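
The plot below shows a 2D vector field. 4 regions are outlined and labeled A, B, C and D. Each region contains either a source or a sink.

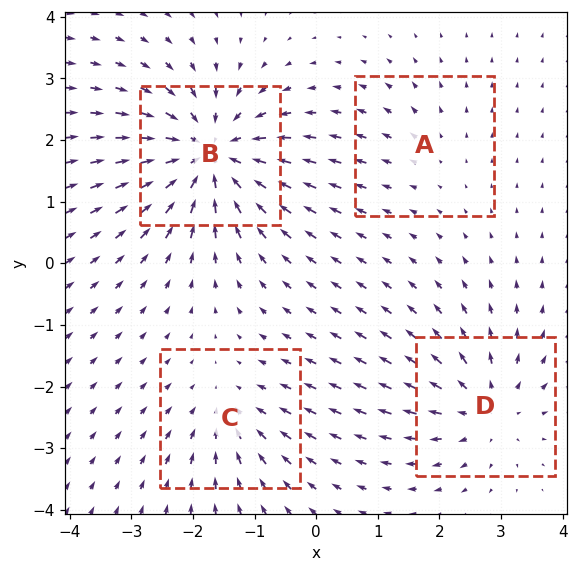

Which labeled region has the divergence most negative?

B

Divergence at each region's feature centre — A: about +2, B: about -8, C: about -4, D: about +5. Region B is most negative.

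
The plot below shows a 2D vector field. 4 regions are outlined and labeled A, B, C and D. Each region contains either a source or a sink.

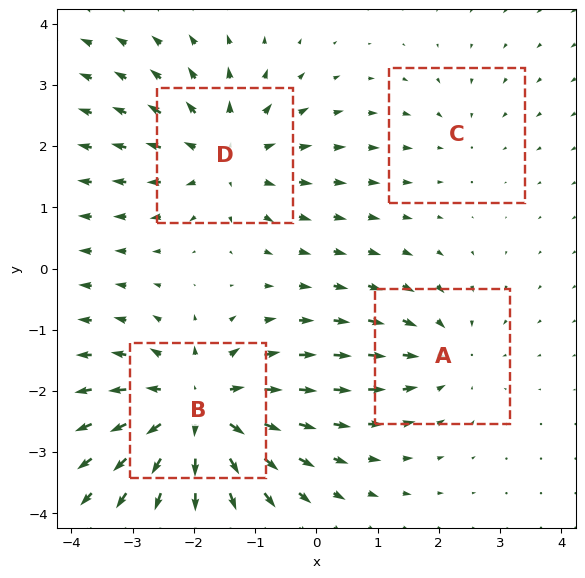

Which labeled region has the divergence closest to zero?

C

Divergence at each region's feature centre — A: about -3, B: about +7, C: about -2, D: about +5. Region C is closest to zero.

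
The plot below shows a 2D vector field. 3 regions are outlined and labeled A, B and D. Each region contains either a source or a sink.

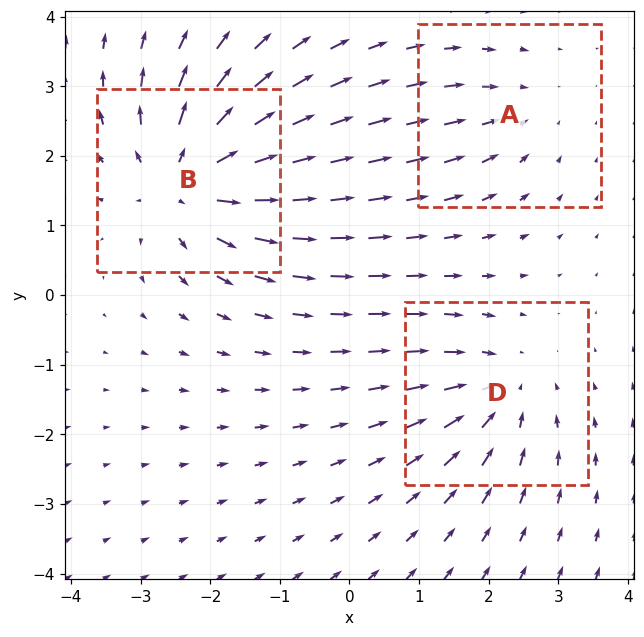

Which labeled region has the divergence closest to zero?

Divergence at each region's feature centre — A: about -2, B: about +5, D: about -3. Region A is closest to zero.

A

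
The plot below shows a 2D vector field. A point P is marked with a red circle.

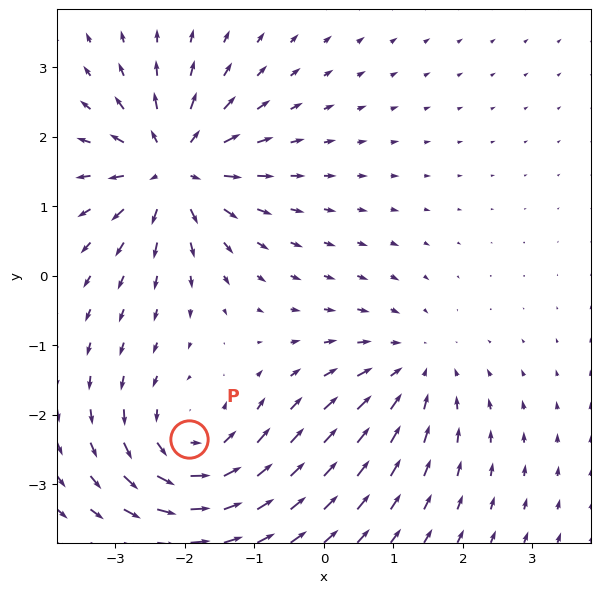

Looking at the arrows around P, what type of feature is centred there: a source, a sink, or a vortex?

vortex

At P (-1.9, -2.3) the arrows circulate counterclockwise. Divergence ≈0, curl about +5 — near-zero divergence with nonzero curl is a vortex.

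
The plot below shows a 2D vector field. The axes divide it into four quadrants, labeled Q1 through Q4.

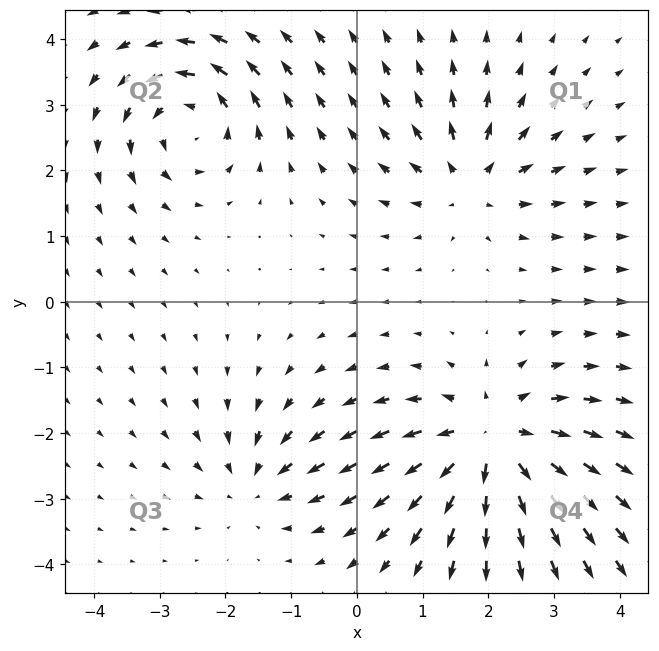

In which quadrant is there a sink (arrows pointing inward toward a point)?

Q3

The sink sits at approximately (-1.5, -2.8), which lies in quadrant Q3. The divergence there is about -3, negative as expected for a sink.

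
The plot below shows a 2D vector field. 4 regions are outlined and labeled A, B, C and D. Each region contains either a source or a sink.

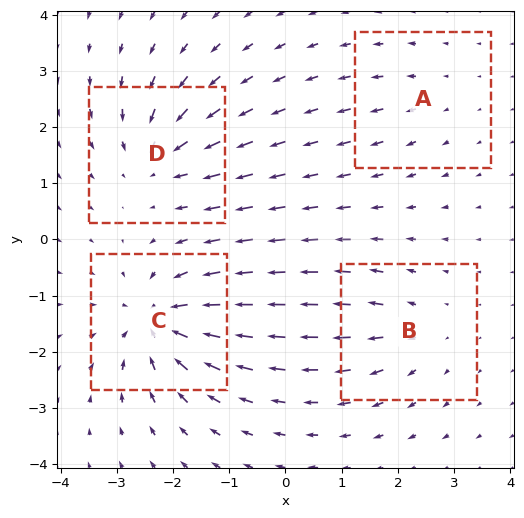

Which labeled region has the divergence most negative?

Divergence at each region's feature centre — A: about +2, B: about +4, C: about -7, D: about -5. Region C is most negative.

C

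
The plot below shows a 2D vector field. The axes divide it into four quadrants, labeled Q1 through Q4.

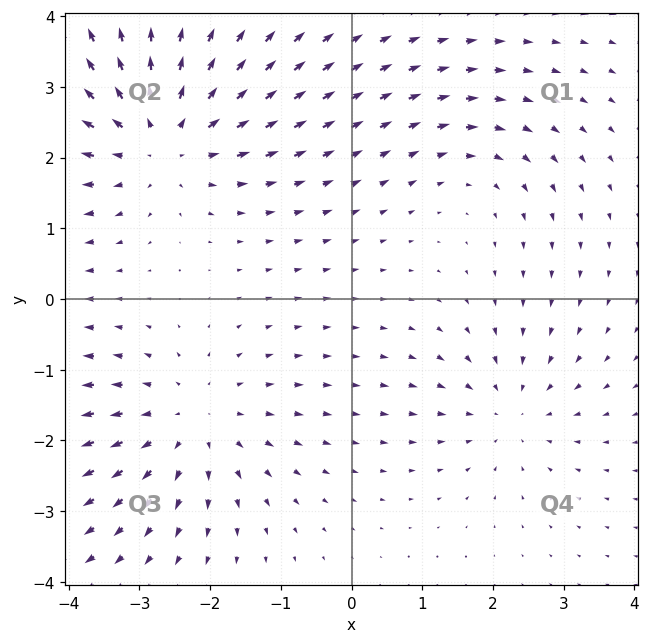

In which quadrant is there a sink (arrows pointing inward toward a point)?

Q4

The sink sits at approximately (2.2, -1.6), which lies in quadrant Q4. The divergence there is about -3, negative as expected for a sink.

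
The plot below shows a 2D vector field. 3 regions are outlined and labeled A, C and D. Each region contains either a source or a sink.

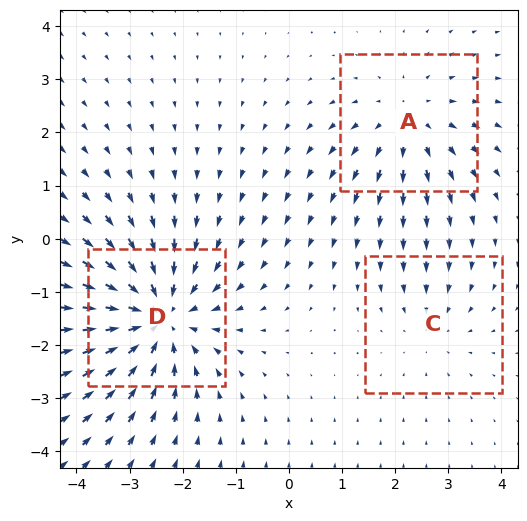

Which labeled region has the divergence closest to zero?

C

Divergence at each region's feature centre — A: about +3, C: about -2, D: about -4. Region C is closest to zero.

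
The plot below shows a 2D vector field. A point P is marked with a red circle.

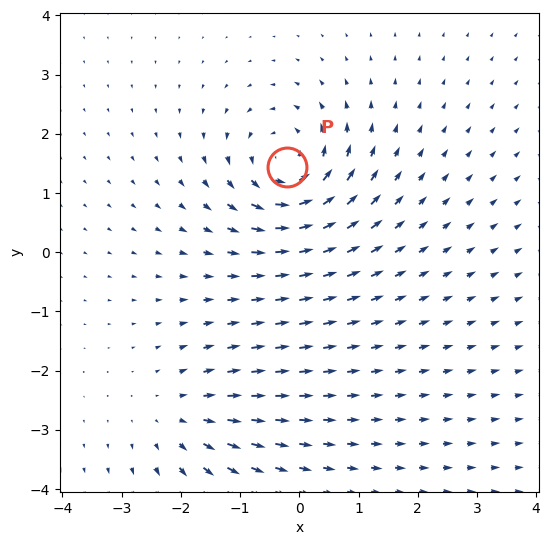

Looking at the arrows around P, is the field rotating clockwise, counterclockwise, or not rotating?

Near P at (-0.2, 1.4) the arrows circulate counterclockwise. The curl (z-component) there is about +5; positive curl means counterclockwise rotation.

counterclockwise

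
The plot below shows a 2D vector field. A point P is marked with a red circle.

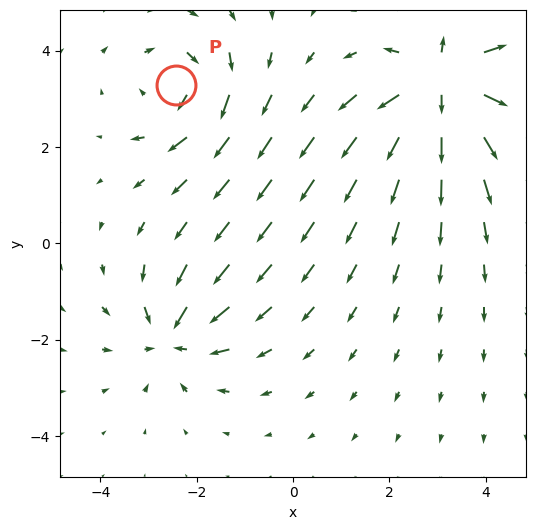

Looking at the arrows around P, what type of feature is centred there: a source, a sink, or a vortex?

At P (-2.4, 3.3) the arrows circulate clockwise. Divergence ≈0, curl about -4 — near-zero divergence with nonzero curl is a vortex.

vortex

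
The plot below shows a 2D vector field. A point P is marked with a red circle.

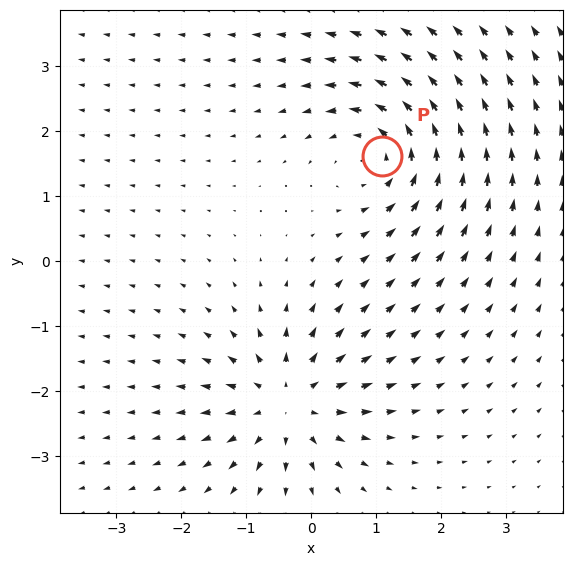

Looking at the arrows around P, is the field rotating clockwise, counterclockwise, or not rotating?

Near P at (1.1, 1.6) the arrows circulate counterclockwise. The curl (z-component) there is about +5; positive curl means counterclockwise rotation.

counterclockwise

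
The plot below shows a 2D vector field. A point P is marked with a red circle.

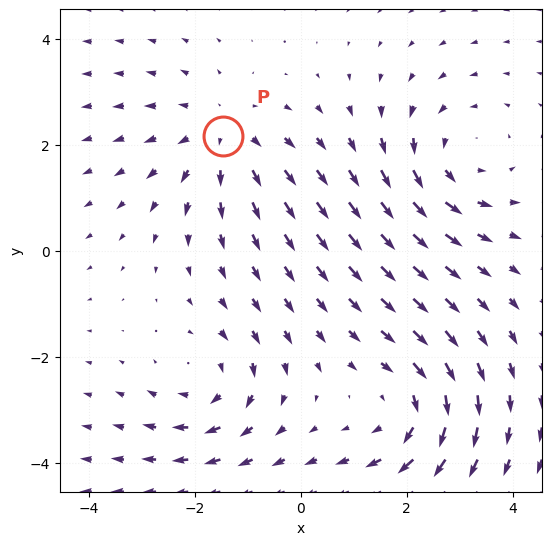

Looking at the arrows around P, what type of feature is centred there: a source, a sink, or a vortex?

source

At P (-1.5, 2.2) the arrows spread outward. Divergence about +3, curl ≈0 — positive divergence with near-zero curl is a source.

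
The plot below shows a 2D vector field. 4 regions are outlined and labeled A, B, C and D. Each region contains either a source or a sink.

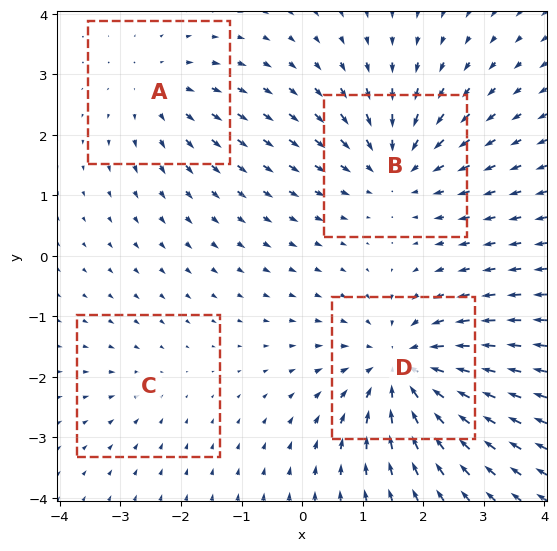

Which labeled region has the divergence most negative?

Divergence at each region's feature centre — A: about +3, B: about -5, C: about -2, D: about -6. Region D is most negative.

D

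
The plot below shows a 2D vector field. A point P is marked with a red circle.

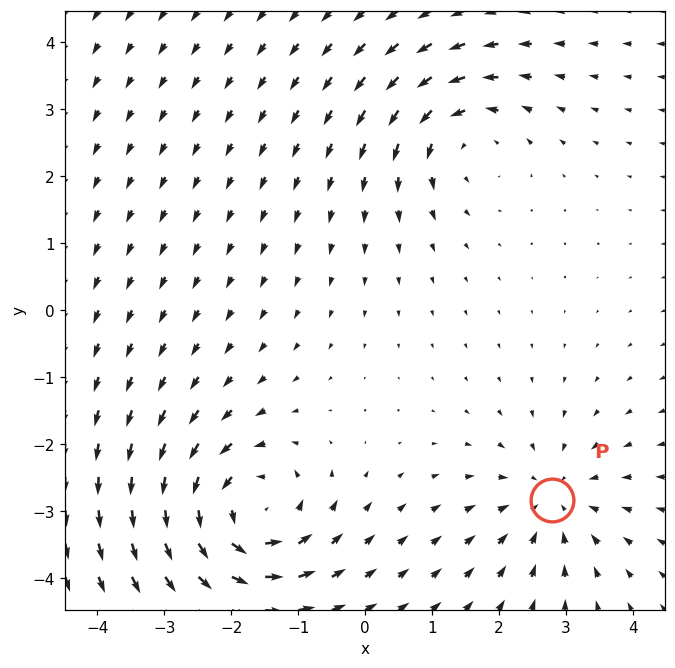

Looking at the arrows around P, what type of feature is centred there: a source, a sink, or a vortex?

sink

At P (2.8, -2.8) the arrows converge inward. Divergence about -3, curl ≈0 — negative divergence with near-zero curl is a sink.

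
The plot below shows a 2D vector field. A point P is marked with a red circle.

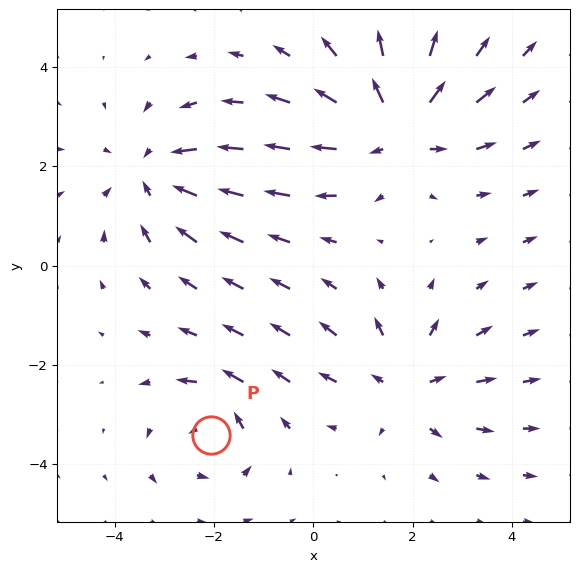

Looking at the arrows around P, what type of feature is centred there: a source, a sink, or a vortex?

vortex

At P (-2.1, -3.4) the arrows circulate counterclockwise. Divergence ≈0, curl about +3 — near-zero divergence with nonzero curl is a vortex.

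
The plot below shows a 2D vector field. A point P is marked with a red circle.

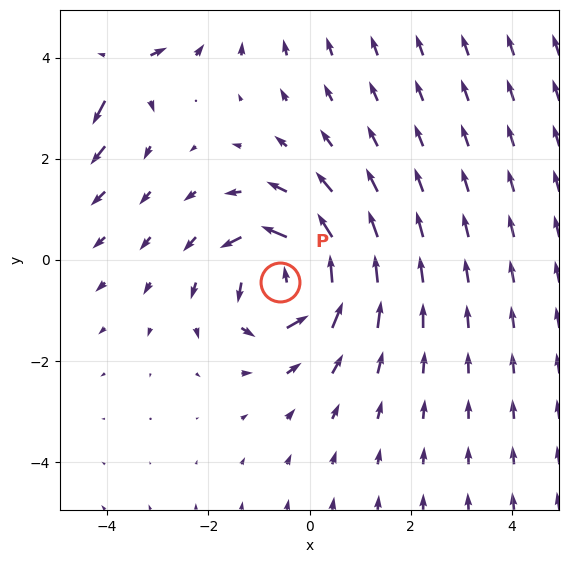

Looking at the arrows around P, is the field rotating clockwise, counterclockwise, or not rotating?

Near P at (-0.6, -0.4) the arrows circulate counterclockwise. The curl (z-component) there is about +4; positive curl means counterclockwise rotation.

counterclockwise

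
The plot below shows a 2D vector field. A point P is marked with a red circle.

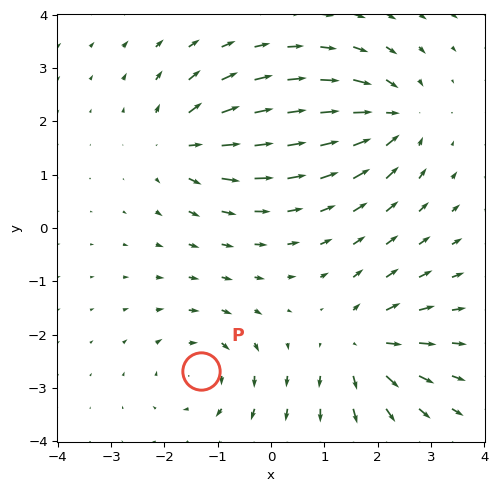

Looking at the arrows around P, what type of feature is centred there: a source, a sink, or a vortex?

vortex

At P (-1.3, -2.7) the arrows circulate clockwise. Divergence ≈0, curl about -4 — near-zero divergence with nonzero curl is a vortex.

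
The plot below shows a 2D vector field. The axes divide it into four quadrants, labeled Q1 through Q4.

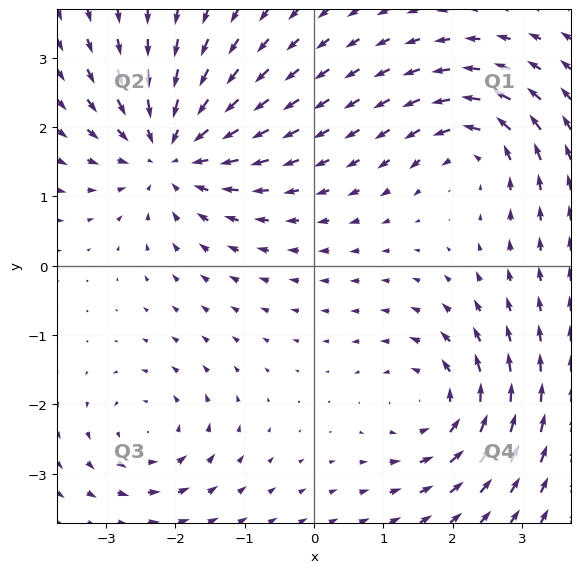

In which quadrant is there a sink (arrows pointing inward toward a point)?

The sink sits at approximately (-2.1, 1.6), which lies in quadrant Q2. The divergence there is about -5, negative as expected for a sink.

Q2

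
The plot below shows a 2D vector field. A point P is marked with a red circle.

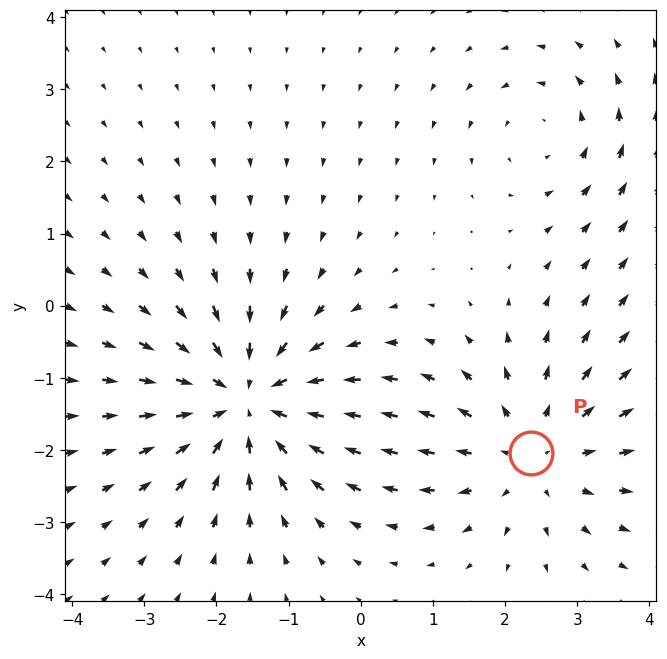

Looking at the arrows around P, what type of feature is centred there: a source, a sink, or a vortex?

At P (2.4, -2.0) the arrows spread outward. Divergence about +3, curl ≈0 — positive divergence with near-zero curl is a source.

source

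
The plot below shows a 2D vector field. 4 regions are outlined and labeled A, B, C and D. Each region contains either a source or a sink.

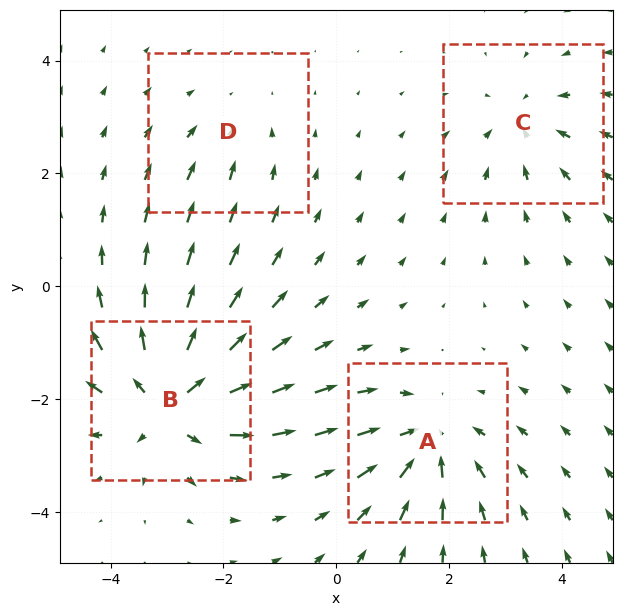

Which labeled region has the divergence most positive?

B

Divergence at each region's feature centre — A: about -5, B: about +7, C: about -3, D: about -2. Region B is most positive.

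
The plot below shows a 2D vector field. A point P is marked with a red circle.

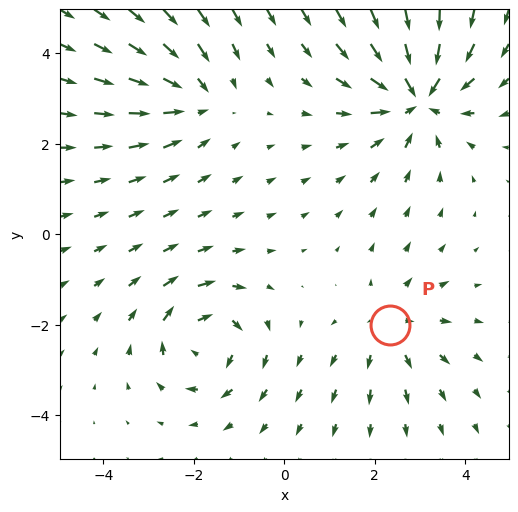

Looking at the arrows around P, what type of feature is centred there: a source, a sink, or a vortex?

At P (2.3, -2.0) the arrows spread outward. Divergence about +2, curl ≈0 — positive divergence with near-zero curl is a source.

source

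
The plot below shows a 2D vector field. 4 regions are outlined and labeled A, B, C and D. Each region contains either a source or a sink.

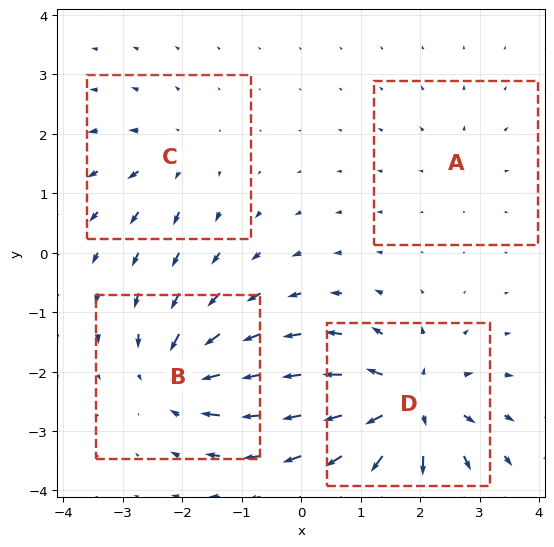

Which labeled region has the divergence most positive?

Divergence at each region's feature centre — A: about +2, B: about -6, C: about +4, D: about +8. Region D is most positive.

D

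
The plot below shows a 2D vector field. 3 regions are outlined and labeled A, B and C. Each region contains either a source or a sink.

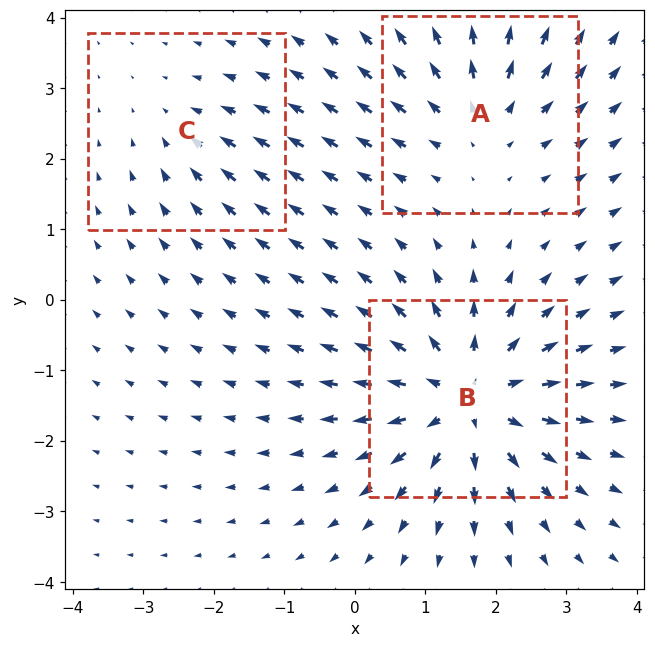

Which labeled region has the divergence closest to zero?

Divergence at each region's feature centre — A: about +3, B: about +5, C: about -2. Region C is closest to zero.

C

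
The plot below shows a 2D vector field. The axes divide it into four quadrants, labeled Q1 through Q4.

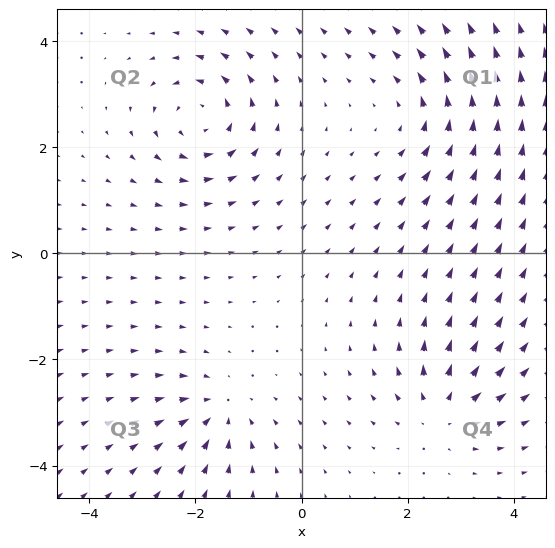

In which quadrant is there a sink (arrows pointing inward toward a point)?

The sink sits at approximately (-1.5, -3.0), which lies in quadrant Q3. The divergence there is about -4, negative as expected for a sink.

Q3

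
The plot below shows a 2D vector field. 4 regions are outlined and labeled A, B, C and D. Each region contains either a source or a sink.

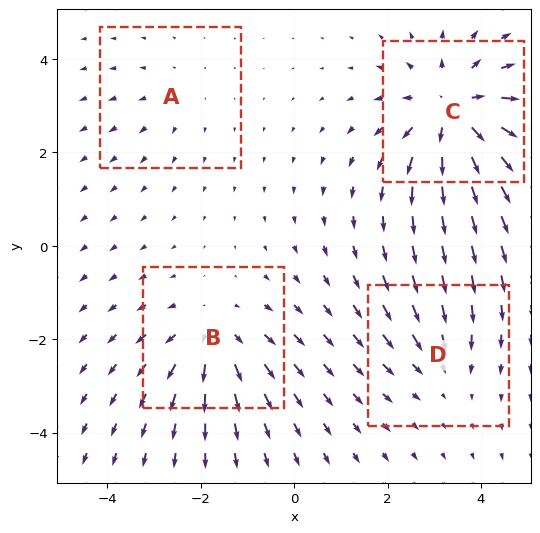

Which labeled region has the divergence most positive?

Divergence at each region's feature centre — A: about +2, B: about +5, C: about +7, D: about -3. Region C is most positive.

C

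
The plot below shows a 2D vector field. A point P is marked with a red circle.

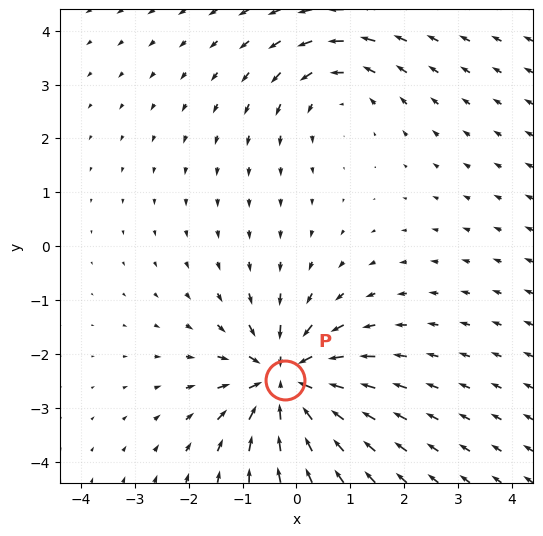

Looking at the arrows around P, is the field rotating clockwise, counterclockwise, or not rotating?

Near P at (-0.2, -2.5) the arrows show no circulation. The curl there is ≈0.

not rotating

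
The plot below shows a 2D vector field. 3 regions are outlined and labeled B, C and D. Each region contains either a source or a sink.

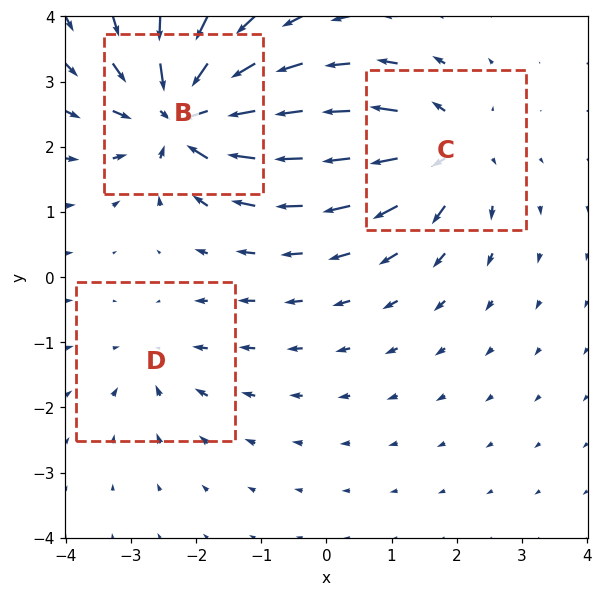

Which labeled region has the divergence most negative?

Divergence at each region's feature centre — B: about -6, C: about +4, D: about -2. Region B is most negative.

B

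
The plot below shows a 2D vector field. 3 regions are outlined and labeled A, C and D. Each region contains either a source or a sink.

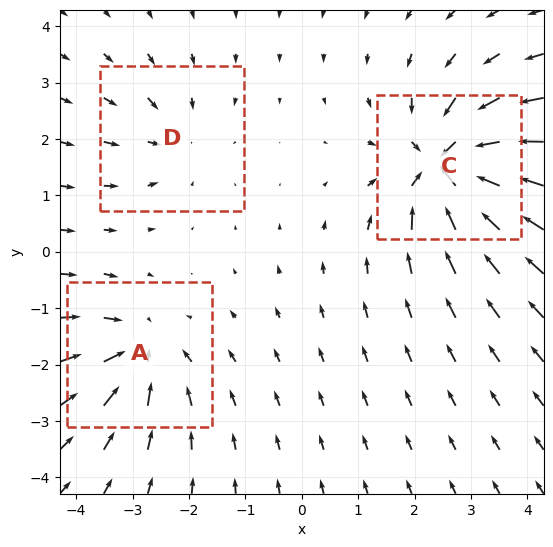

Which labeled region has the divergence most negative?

C

Divergence at each region's feature centre — A: about -4, C: about -6, D: about -2. Region C is most negative.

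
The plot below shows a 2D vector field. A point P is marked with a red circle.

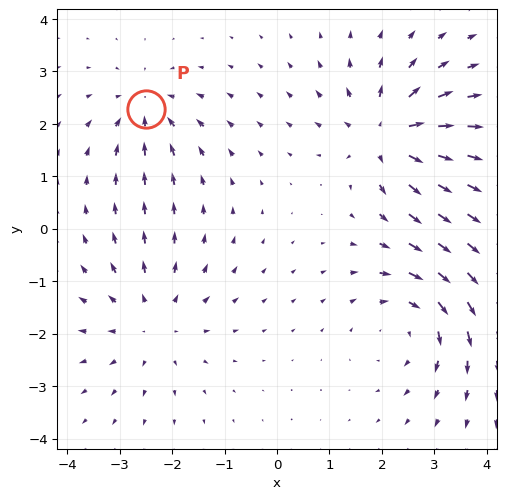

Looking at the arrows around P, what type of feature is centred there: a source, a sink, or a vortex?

sink

At P (-2.5, 2.3) the arrows converge inward. Divergence about -4, curl ≈0 — negative divergence with near-zero curl is a sink.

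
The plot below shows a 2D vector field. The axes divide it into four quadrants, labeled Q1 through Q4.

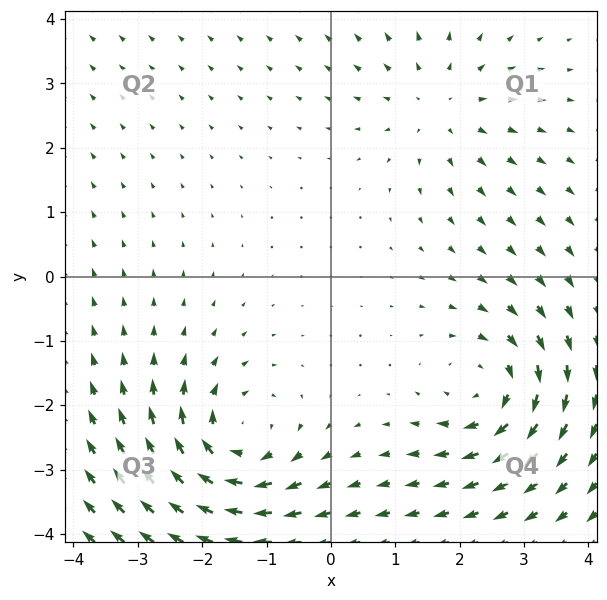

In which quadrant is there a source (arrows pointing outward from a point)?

Q1

The source sits at approximately (1.7, 2.7), which lies in quadrant Q1. The divergence there is about +3, positive as expected for a source.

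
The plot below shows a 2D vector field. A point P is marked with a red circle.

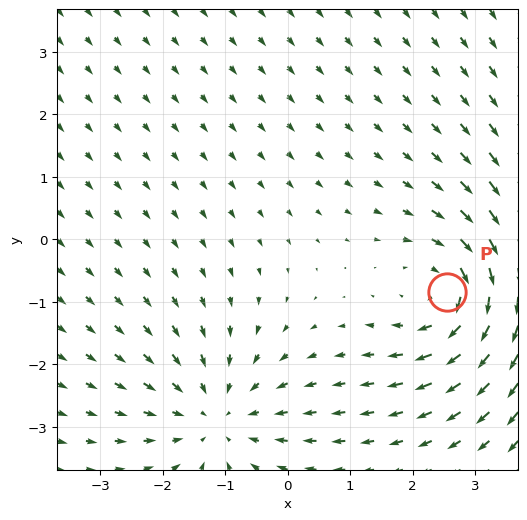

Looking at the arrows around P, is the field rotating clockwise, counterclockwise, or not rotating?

Near P at (2.6, -0.8) the arrows circulate clockwise. The curl (z-component) there is about -3; negative curl means clockwise rotation.

clockwise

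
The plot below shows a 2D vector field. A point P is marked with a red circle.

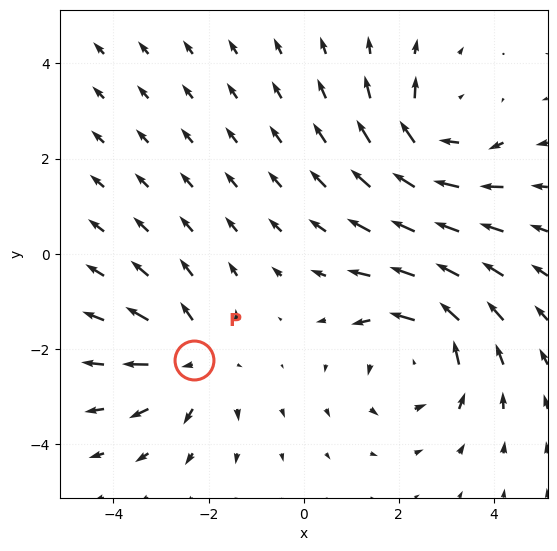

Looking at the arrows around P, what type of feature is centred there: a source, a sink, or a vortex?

source

At P (-2.3, -2.2) the arrows spread outward. Divergence about +3, curl ≈0 — positive divergence with near-zero curl is a source.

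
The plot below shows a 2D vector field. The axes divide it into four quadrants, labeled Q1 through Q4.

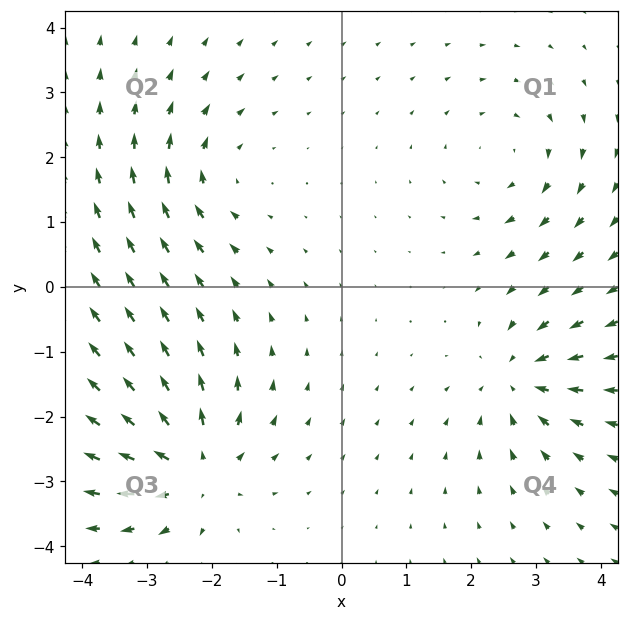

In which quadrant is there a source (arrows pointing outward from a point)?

The source sits at approximately (-2.3, -2.8), which lies in quadrant Q3. The divergence there is about +6, positive as expected for a source.

Q3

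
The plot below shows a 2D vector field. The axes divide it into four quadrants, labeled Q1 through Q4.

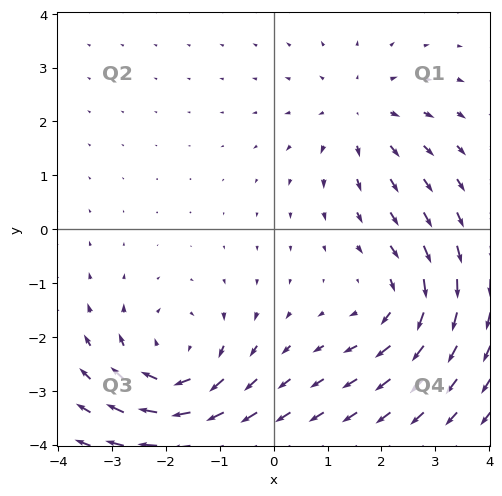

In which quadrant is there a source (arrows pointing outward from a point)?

The source sits at approximately (1.6, 2.1), which lies in quadrant Q1. The divergence there is about +2, positive as expected for a source.

Q1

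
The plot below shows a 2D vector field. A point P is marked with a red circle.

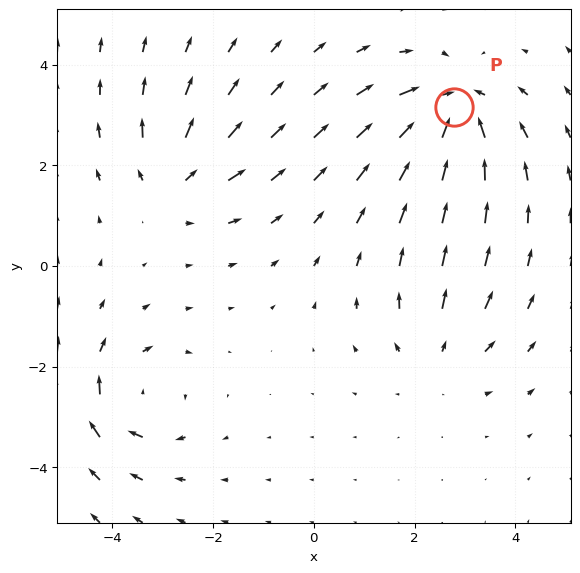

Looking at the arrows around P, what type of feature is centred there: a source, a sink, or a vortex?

At P (2.8, 3.2) the arrows converge inward. Divergence about -6, curl ≈0 — negative divergence with near-zero curl is a sink.

sink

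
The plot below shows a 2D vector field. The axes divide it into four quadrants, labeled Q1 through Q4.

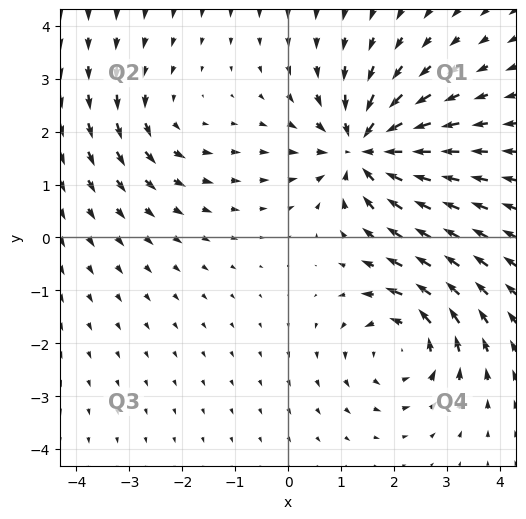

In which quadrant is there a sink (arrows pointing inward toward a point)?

Q1

The sink sits at approximately (1.4, 1.7), which lies in quadrant Q1. The divergence there is about -5, negative as expected for a sink.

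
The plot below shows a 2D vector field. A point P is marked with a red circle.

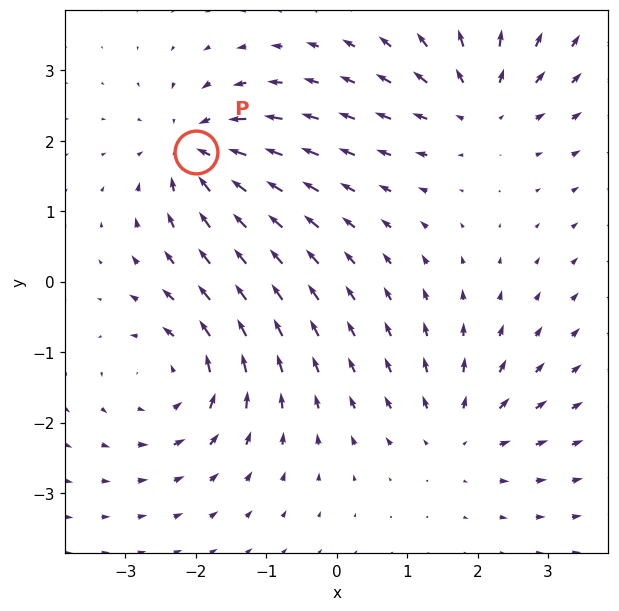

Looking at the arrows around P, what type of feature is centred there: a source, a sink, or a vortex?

At P (-2.0, 1.8) the arrows converge inward. Divergence about -5, curl ≈0 — negative divergence with near-zero curl is a sink.

sink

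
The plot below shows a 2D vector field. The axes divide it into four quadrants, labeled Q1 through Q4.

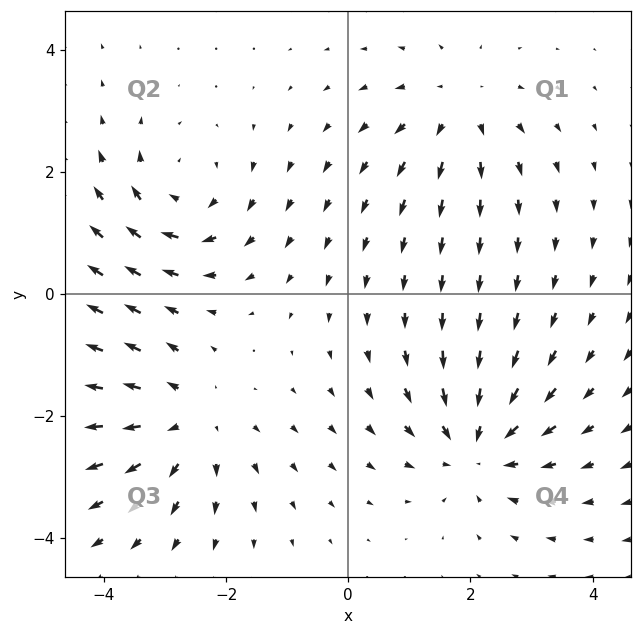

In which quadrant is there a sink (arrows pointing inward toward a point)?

The sink sits at approximately (2.1, -2.5), which lies in quadrant Q4. The divergence there is about -5, negative as expected for a sink.

Q4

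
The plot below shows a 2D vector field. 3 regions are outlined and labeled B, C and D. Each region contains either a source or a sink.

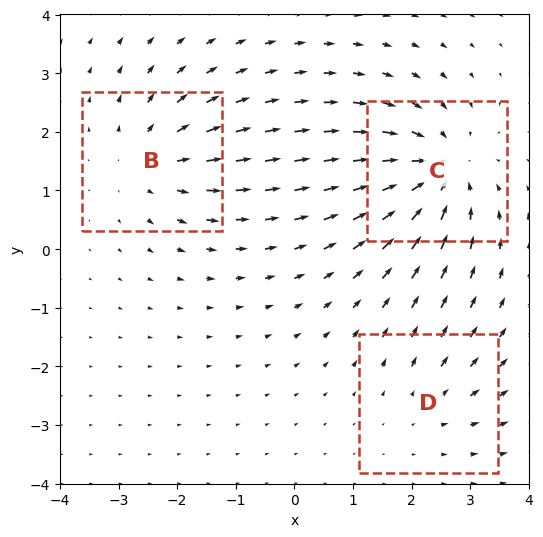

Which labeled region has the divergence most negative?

C

Divergence at each region's feature centre — B: about +3, C: about -5, D: about +2. Region C is most negative.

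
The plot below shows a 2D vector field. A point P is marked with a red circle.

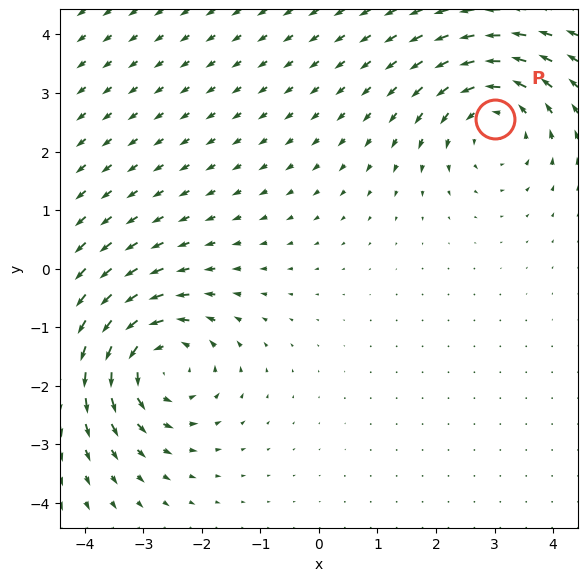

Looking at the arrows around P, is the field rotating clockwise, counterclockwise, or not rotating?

counterclockwise

Near P at (3.0, 2.5) the arrows circulate counterclockwise. The curl (z-component) there is about +4; positive curl means counterclockwise rotation.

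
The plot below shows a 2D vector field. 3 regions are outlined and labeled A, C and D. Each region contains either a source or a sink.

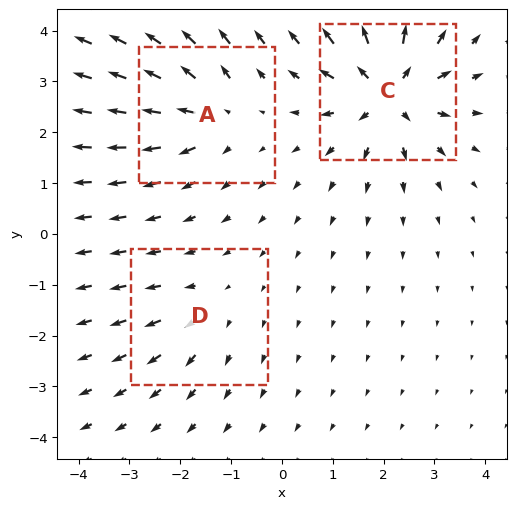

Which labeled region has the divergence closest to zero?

Divergence at each region's feature centre — A: about +4, C: about +6, D: about +2. Region D is closest to zero.

D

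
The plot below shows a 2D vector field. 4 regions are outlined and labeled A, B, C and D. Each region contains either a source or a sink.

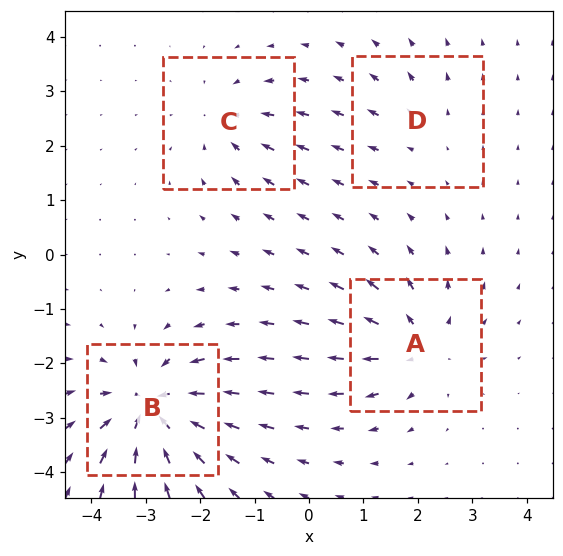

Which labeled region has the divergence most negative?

Divergence at each region's feature centre — A: about +5, B: about -8, C: about -4, D: about +2. Region B is most negative.

B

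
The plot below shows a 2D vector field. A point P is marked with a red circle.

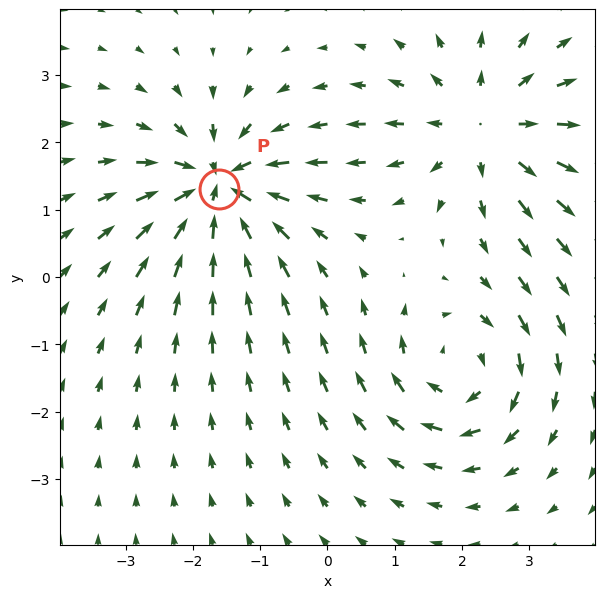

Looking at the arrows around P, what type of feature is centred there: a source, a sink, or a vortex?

sink

At P (-1.6, 1.3) the arrows converge inward. Divergence about -7, curl ≈0 — negative divergence with near-zero curl is a sink.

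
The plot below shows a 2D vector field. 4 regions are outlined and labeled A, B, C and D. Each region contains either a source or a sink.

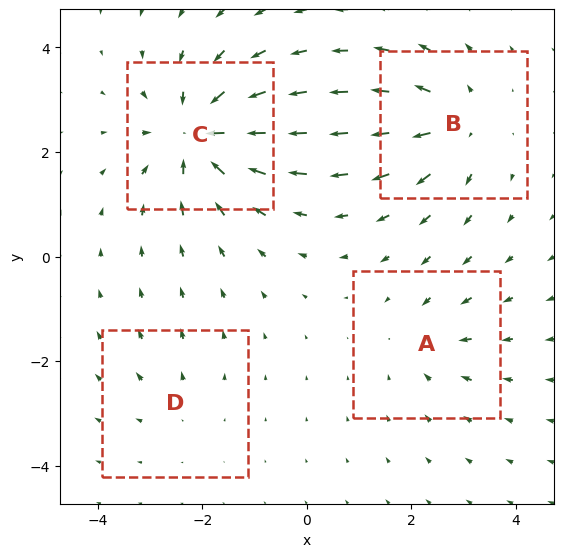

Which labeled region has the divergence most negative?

Divergence at each region's feature centre — A: about -3, B: about +5, C: about -7, D: about +2. Region C is most negative.

C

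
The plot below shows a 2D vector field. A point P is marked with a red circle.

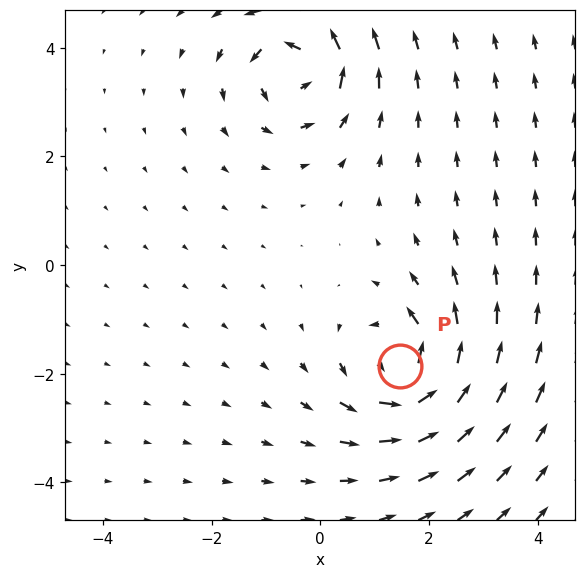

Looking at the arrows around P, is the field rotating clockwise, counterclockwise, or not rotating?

counterclockwise

Near P at (1.5, -1.9) the arrows circulate counterclockwise. The curl (z-component) there is about +6; positive curl means counterclockwise rotation.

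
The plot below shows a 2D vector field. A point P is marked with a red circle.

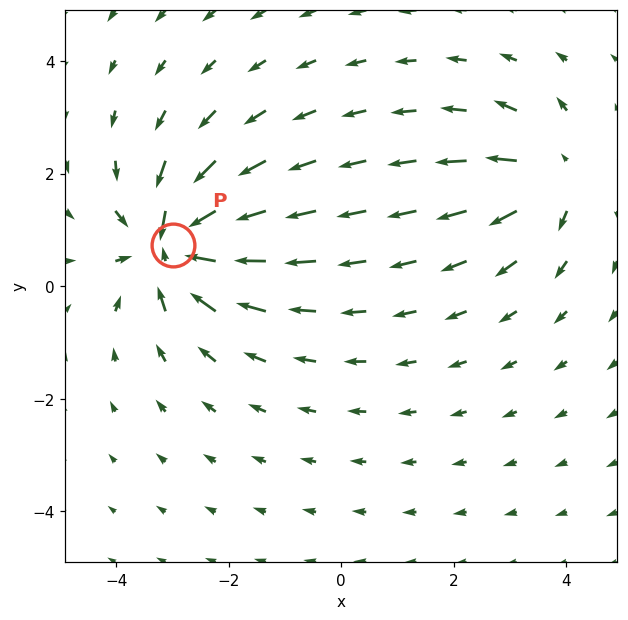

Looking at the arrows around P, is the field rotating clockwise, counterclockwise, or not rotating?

not rotating

Near P at (-3.0, 0.7) the arrows show no circulation. The curl there is ≈0.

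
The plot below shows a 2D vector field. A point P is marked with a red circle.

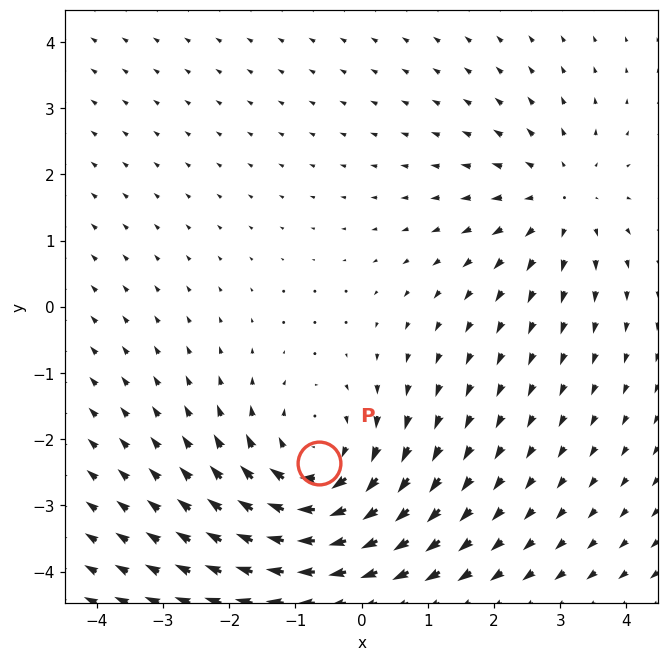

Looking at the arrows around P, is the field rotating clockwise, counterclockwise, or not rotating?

clockwise

Near P at (-0.6, -2.4) the arrows circulate clockwise. The curl (z-component) there is about -3; negative curl means clockwise rotation.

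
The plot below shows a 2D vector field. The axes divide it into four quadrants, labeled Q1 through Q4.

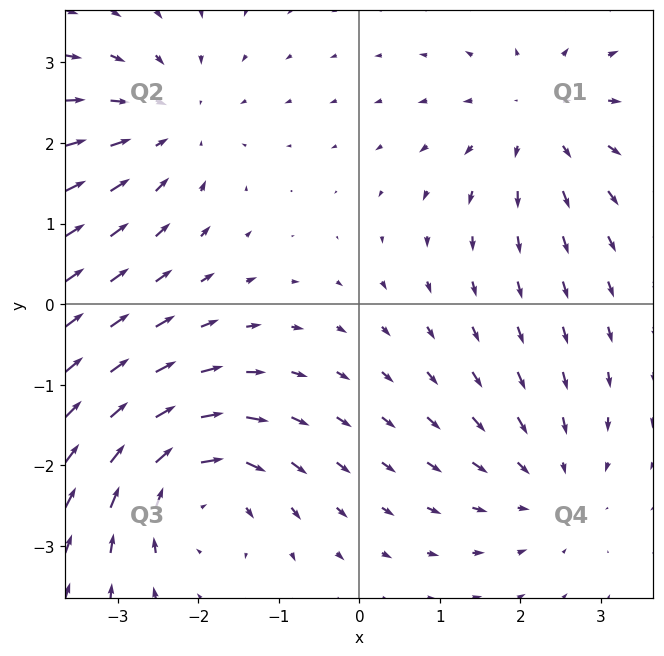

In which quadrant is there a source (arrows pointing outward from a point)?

Q1

The source sits at approximately (2.2, 2.3), which lies in quadrant Q1. The divergence there is about +3, positive as expected for a source.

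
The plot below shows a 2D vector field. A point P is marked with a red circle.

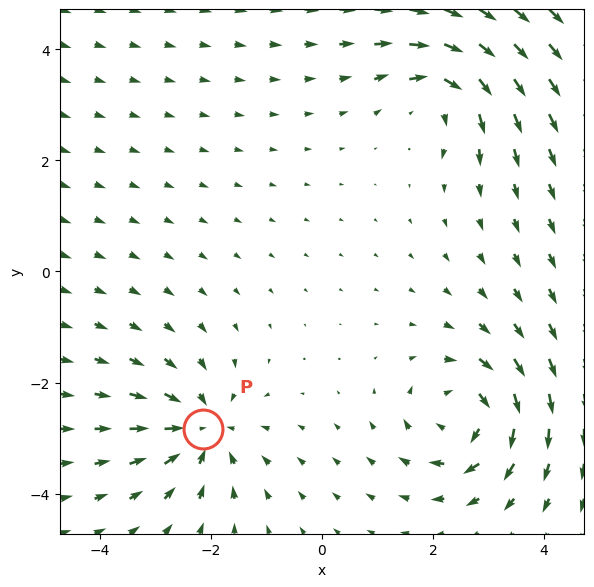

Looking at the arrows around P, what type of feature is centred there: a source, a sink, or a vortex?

At P (-2.1, -2.8) the arrows converge inward. Divergence about -4, curl ≈0 — negative divergence with near-zero curl is a sink.

sink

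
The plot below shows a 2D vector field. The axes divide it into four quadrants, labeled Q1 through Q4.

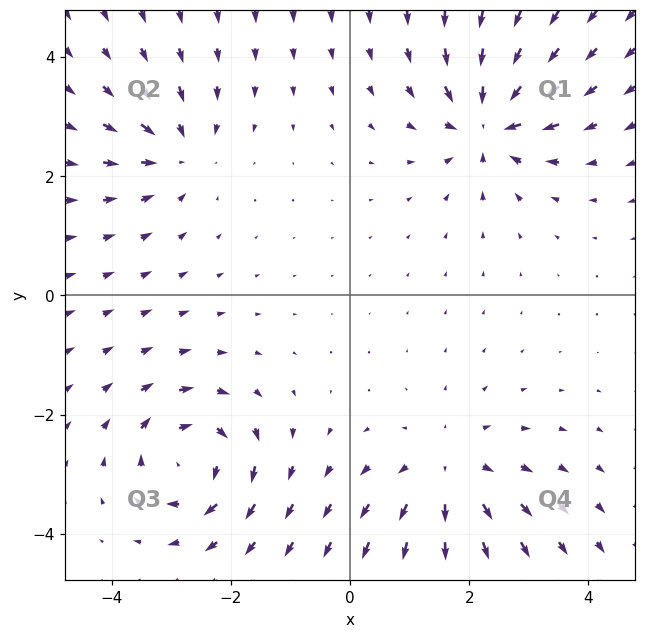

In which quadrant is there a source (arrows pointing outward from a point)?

The source sits at approximately (1.7, -3.0), which lies in quadrant Q4. The divergence there is about +4, positive as expected for a source.

Q4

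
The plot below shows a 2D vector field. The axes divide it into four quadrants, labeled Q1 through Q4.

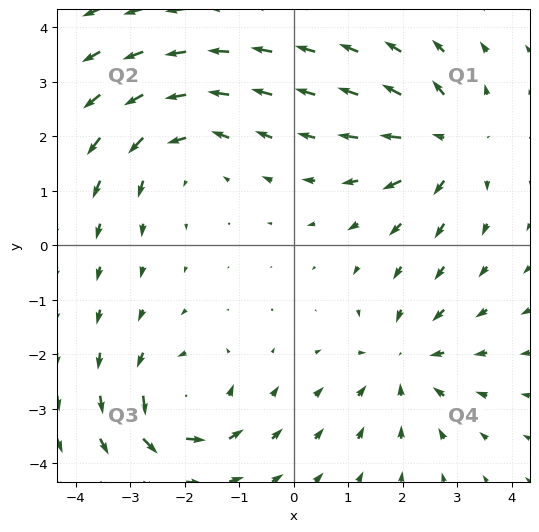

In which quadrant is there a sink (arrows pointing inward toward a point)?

The sink sits at approximately (2.0, -2.1), which lies in quadrant Q4. The divergence there is about -4, negative as expected for a sink.

Q4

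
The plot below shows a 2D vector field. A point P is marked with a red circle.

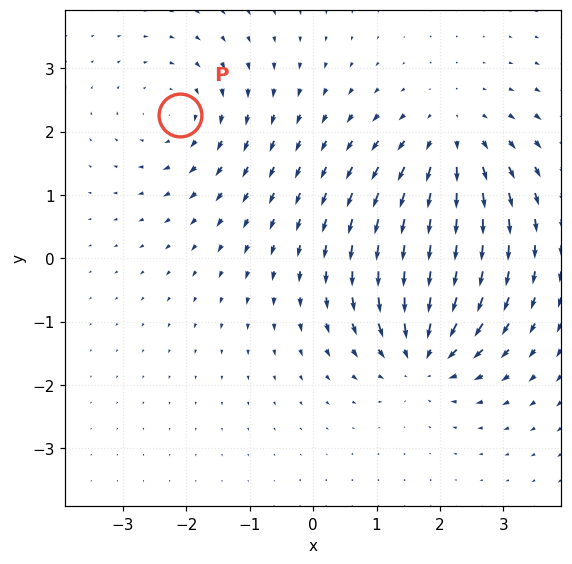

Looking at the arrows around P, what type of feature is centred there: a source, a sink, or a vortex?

vortex

At P (-2.1, 2.3) the arrows circulate clockwise. Divergence ≈0, curl about -3 — near-zero divergence with nonzero curl is a vortex.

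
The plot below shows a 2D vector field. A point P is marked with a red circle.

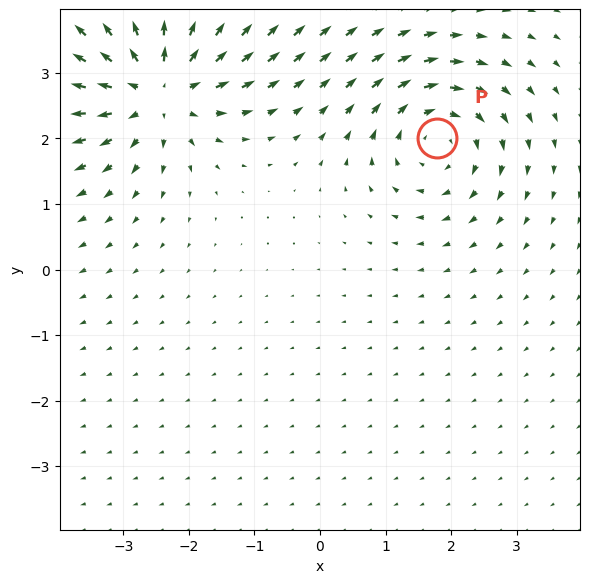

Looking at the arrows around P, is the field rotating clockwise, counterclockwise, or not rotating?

Near P at (1.8, 2.0) the arrows circulate clockwise. The curl (z-component) there is about -4; negative curl means clockwise rotation.

clockwise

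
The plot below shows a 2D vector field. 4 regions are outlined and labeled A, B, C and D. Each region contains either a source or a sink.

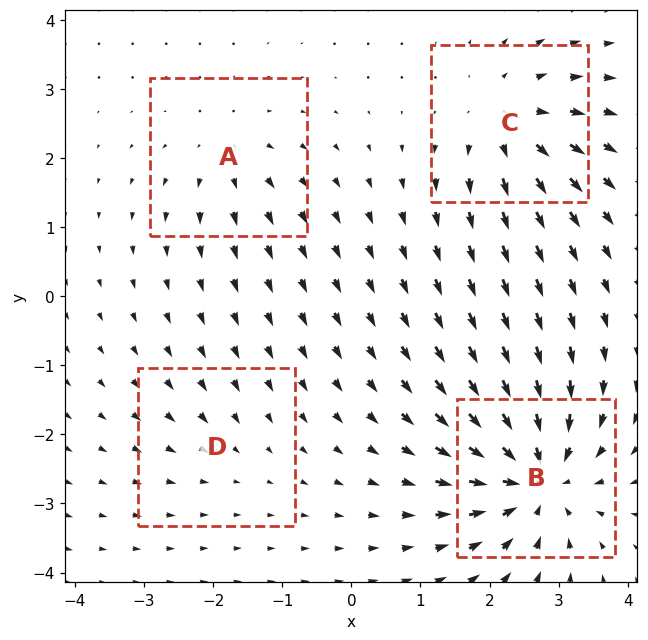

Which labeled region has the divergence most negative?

Divergence at each region's feature centre — A: about +4, B: about -9, C: about +6, D: about -2. Region B is most negative.

B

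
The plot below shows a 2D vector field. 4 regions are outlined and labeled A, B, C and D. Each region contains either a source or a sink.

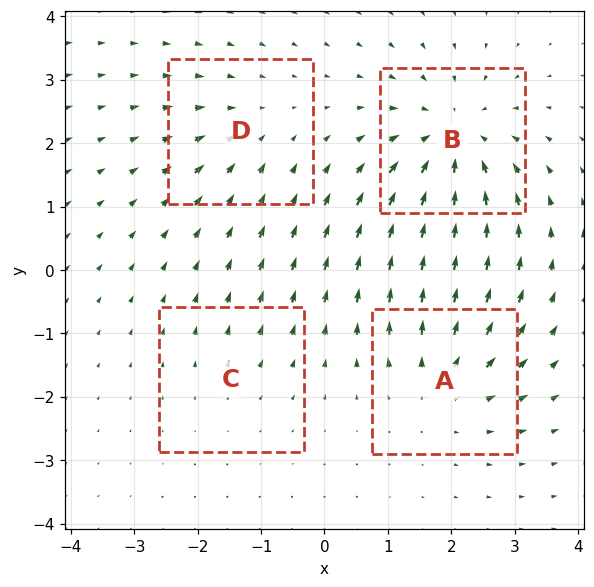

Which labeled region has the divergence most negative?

Divergence at each region's feature centre — A: about +4, B: about -6, C: about +2, D: about -3. Region B is most negative.

B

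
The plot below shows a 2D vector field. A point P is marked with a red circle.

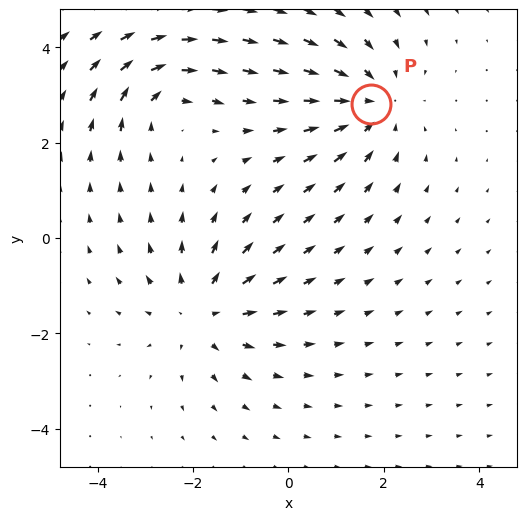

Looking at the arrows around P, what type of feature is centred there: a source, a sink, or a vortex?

At P (1.7, 2.8) the arrows converge inward. Divergence about -4, curl ≈0 — negative divergence with near-zero curl is a sink.

sink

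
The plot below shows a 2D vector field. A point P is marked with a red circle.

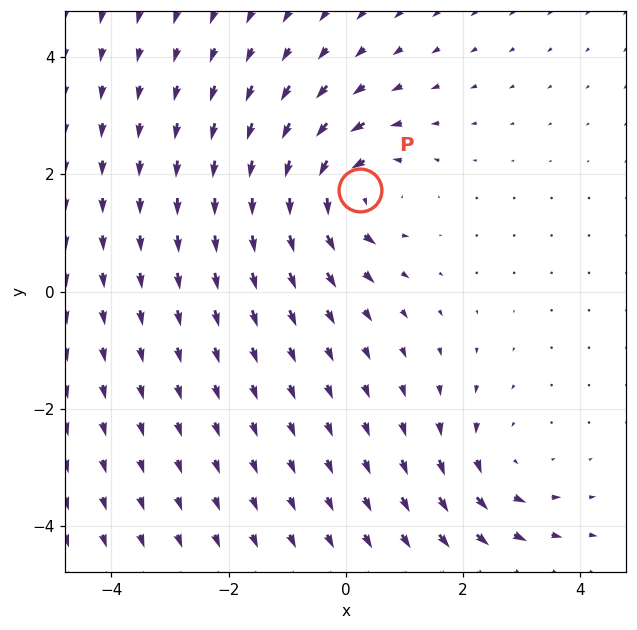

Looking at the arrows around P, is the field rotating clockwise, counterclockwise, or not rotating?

counterclockwise

Near P at (0.2, 1.7) the arrows circulate counterclockwise. The curl (z-component) there is about +4; positive curl means counterclockwise rotation.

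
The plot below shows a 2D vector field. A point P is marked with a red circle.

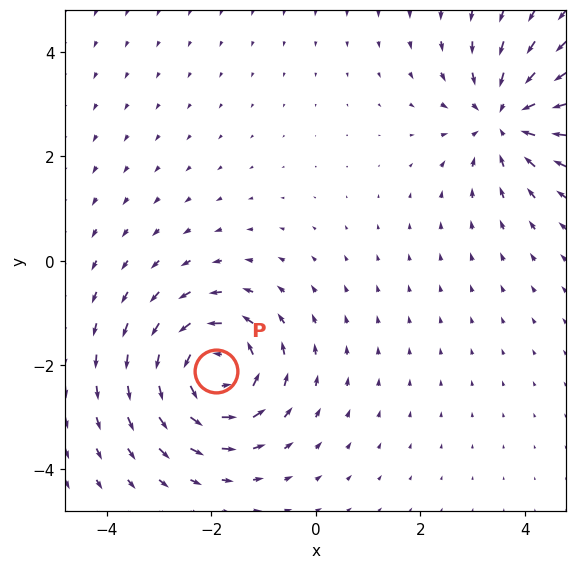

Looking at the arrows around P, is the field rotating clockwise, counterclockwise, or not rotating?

Near P at (-1.9, -2.1) the arrows circulate counterclockwise. The curl (z-component) there is about +5; positive curl means counterclockwise rotation.

counterclockwise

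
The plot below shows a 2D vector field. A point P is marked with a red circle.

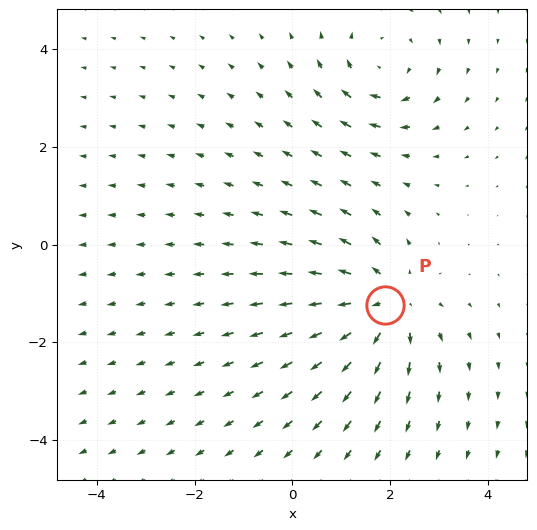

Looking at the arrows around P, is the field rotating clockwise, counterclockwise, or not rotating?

not rotating

Near P at (1.9, -1.2) the arrows show no circulation. The curl there is ≈0.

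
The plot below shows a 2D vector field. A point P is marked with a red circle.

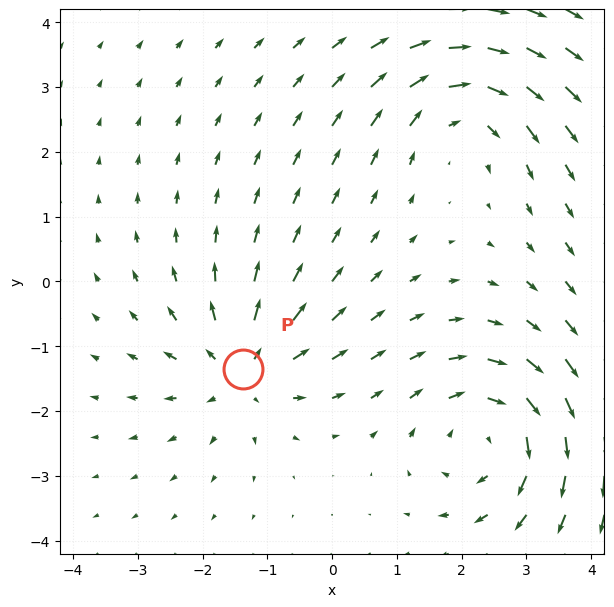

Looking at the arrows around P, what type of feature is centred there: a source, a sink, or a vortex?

At P (-1.4, -1.3) the arrows spread outward. Divergence about +4, curl ≈0 — positive divergence with near-zero curl is a source.

source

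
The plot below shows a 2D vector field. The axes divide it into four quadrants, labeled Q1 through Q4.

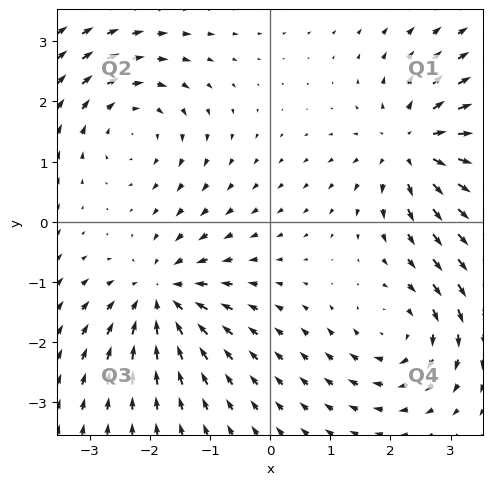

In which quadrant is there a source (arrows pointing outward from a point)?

Q1

The source sits at approximately (2.4, 1.3), which lies in quadrant Q1. The divergence there is about +5, positive as expected for a source.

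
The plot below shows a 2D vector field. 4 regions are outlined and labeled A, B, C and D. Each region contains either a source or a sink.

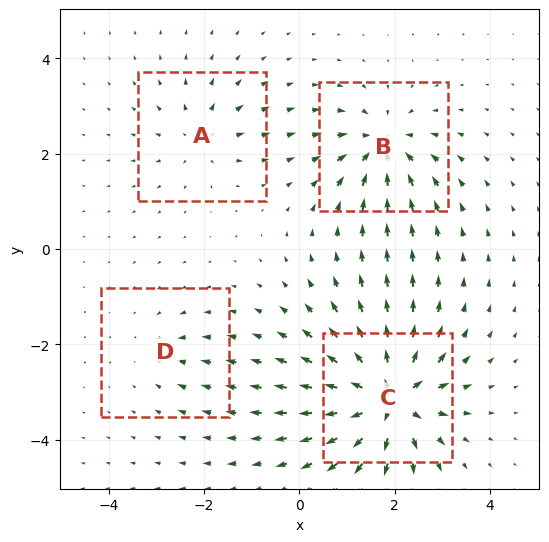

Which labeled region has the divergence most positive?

Divergence at each region's feature centre — A: about +4, B: about -6, C: about +9, D: about -3. Region C is most positive.

C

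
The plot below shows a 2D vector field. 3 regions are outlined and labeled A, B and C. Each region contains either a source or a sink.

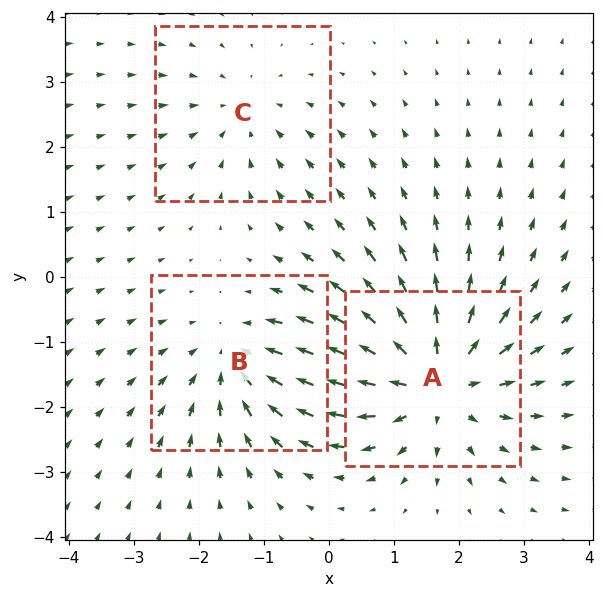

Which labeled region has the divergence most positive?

Divergence at each region's feature centre — A: about +4, B: about -3, C: about -2. Region A is most positive.

A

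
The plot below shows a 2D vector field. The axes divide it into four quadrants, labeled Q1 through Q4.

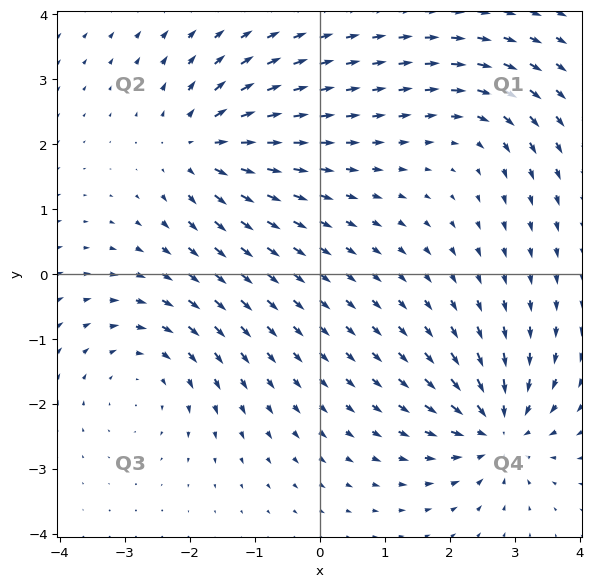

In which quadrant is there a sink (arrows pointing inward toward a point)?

Q4

The sink sits at approximately (2.7, -2.4), which lies in quadrant Q4. The divergence there is about -7, negative as expected for a sink.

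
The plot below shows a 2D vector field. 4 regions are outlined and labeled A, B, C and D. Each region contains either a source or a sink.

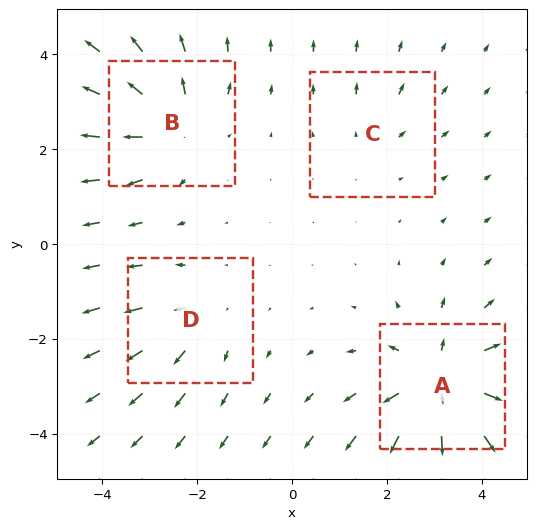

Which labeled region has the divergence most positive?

Divergence at each region's feature centre — A: about +7, B: about +5, C: about +2, D: about +3. Region A is most positive.

A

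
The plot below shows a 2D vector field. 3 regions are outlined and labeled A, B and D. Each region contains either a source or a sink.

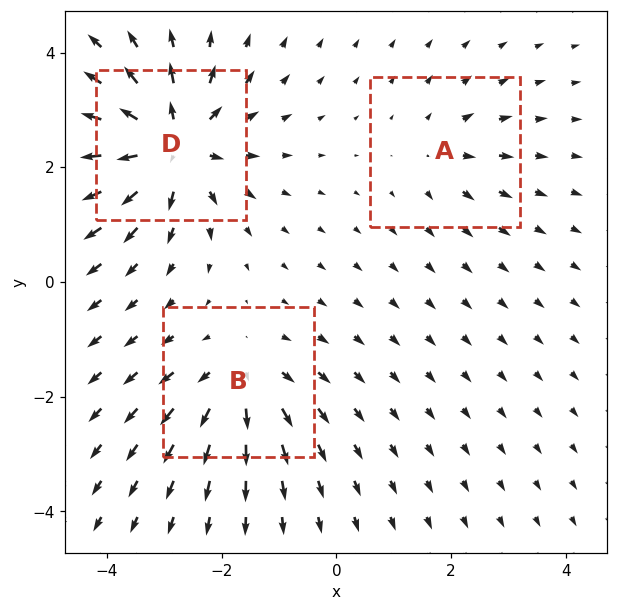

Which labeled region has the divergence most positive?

Divergence at each region's feature centre — A: about +2, B: about +4, D: about +6. Region D is most positive.

D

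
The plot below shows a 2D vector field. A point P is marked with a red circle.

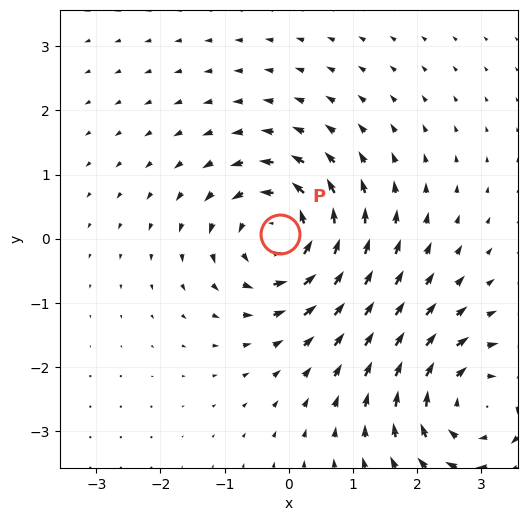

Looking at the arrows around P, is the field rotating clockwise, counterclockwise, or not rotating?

counterclockwise

Near P at (-0.1, 0.1) the arrows circulate counterclockwise. The curl (z-component) there is about +4; positive curl means counterclockwise rotation.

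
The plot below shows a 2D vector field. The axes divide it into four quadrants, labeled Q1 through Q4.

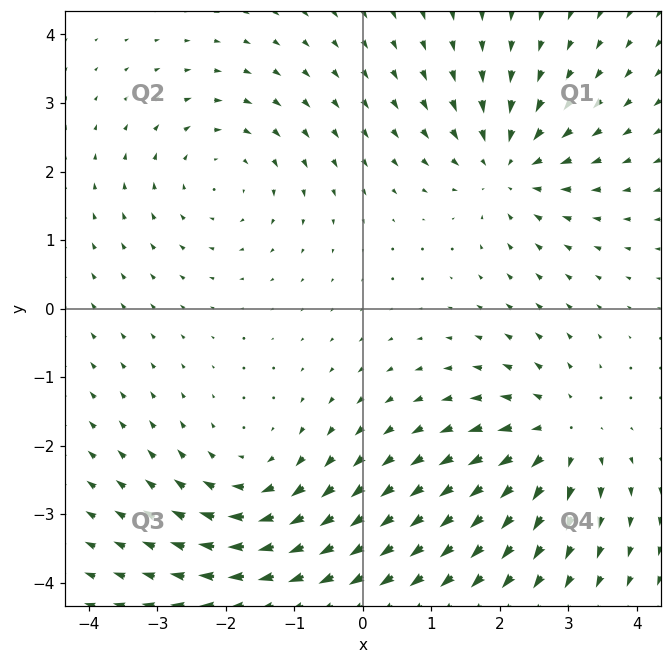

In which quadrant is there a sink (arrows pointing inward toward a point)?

Q1

The sink sits at approximately (2.1, 2.1), which lies in quadrant Q1. The divergence there is about -5, negative as expected for a sink.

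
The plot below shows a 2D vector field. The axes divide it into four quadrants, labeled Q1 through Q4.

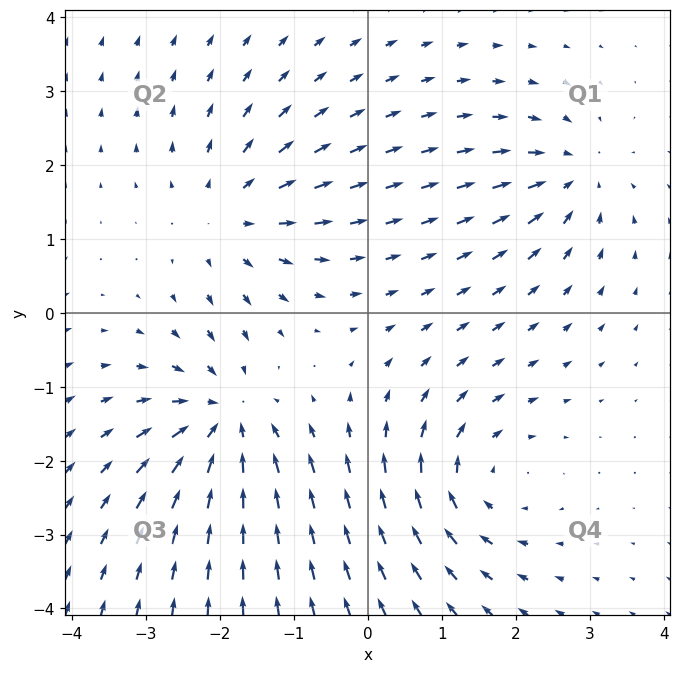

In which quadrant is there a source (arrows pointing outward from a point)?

Q2

The source sits at approximately (-1.9, 1.3), which lies in quadrant Q2. The divergence there is about +4, positive as expected for a source.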